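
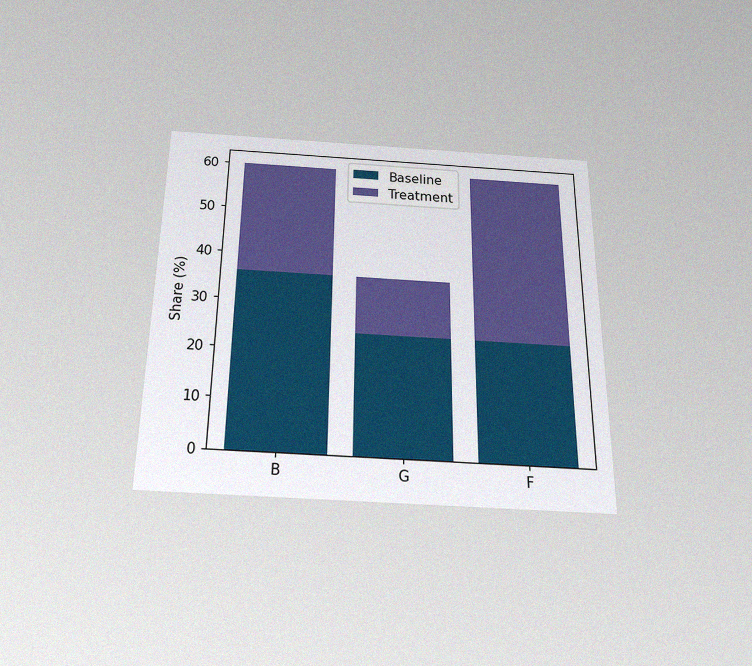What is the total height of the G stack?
The chart is viewed slightly from below, with some photo noise. The G stack's top reaches 36% on the y-axis.

36%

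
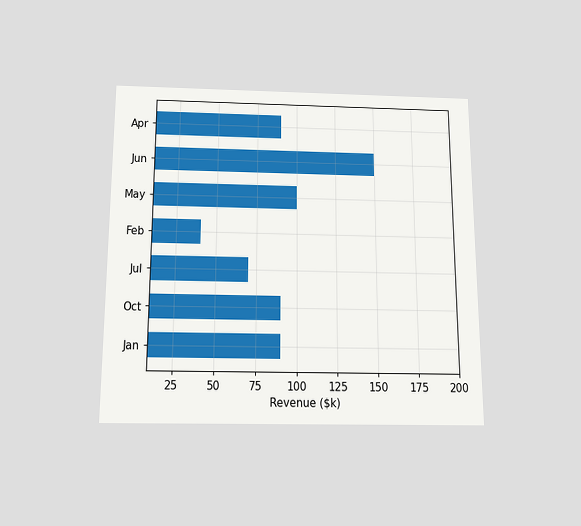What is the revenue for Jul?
$70k

The chart is viewed slightly from below. Reading along the chart's x-axis, the Jul bar reaches $70k.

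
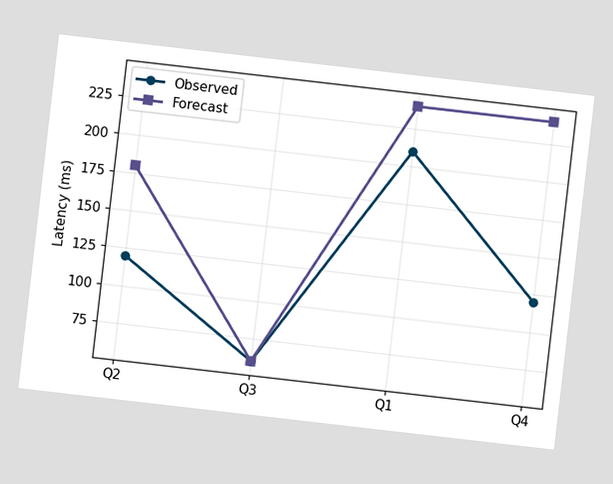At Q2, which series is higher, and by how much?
Forecast, by 60ms

The chart is tilted about 7° clockwise. At Q2, Forecast sits above the other line by 60ms.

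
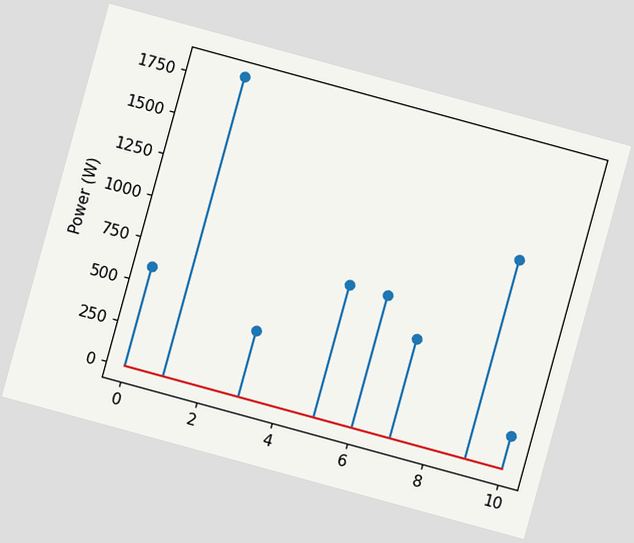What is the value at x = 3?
400W

The chart is tilted about 15° clockwise. The stem at x=3 reaches 400W.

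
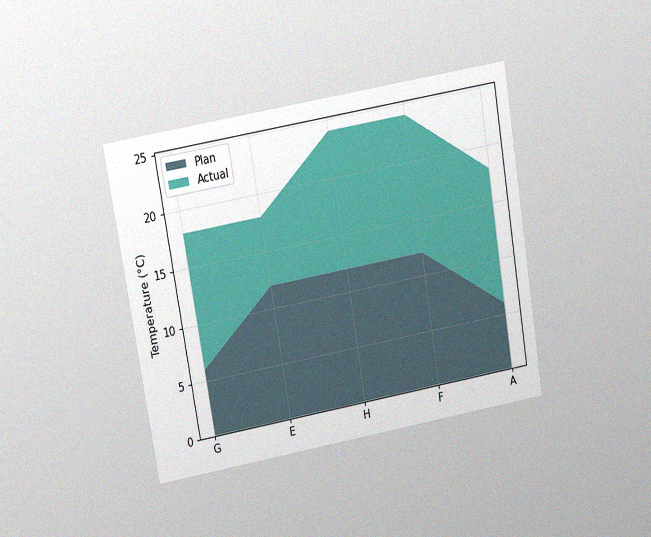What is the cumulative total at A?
The chart is tilted about 10° counter-clockwise and viewed at a slight angle, with some photo noise. The stacked total at A reaches 18°C.

18°C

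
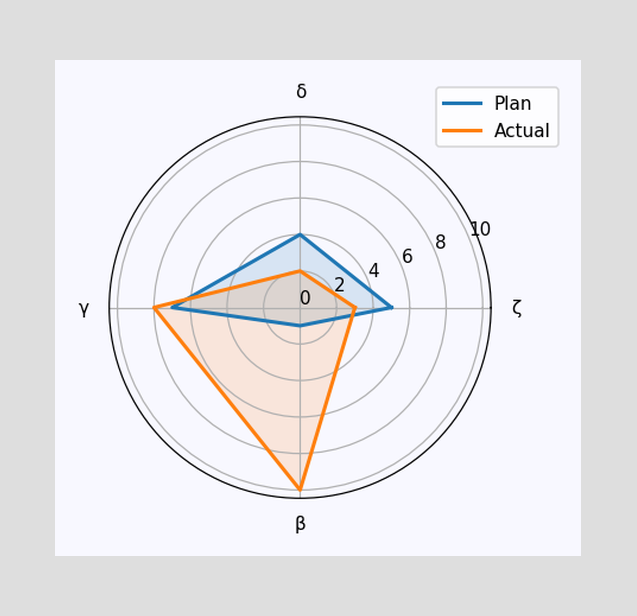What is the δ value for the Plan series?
4

On the δ axis, Plan reaches 4.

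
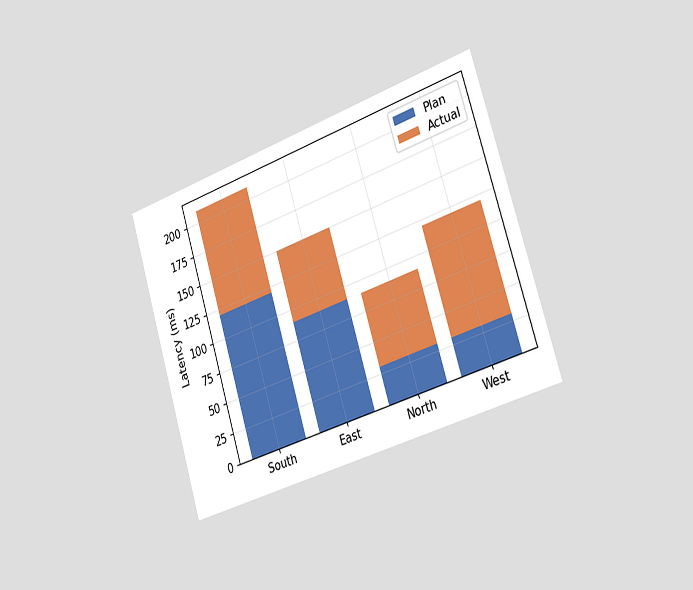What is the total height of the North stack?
90ms

The chart is tilted about 17° counter-clockwise and viewed slightly from the right. The North stack's top reaches 90ms on the y-axis.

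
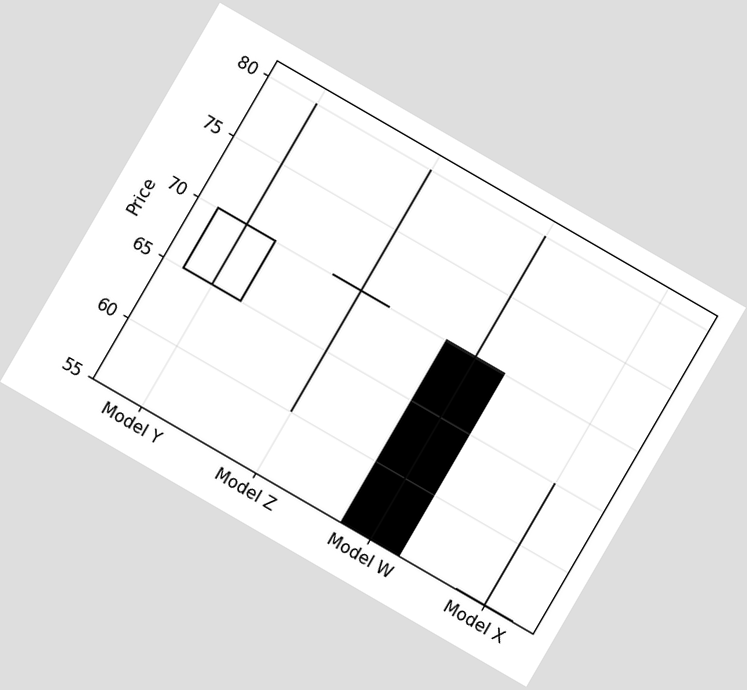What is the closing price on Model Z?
70

The chart is tilted about 30° clockwise. The Model Z candle closes at 70.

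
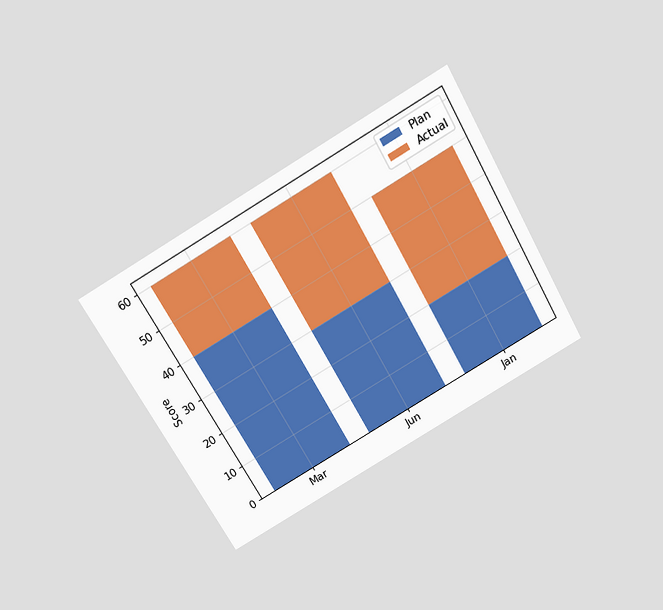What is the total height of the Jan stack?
50

The chart is tilted about 30° counter-clockwise and viewed slightly from above. The Jan stack's top reaches 50 on the y-axis.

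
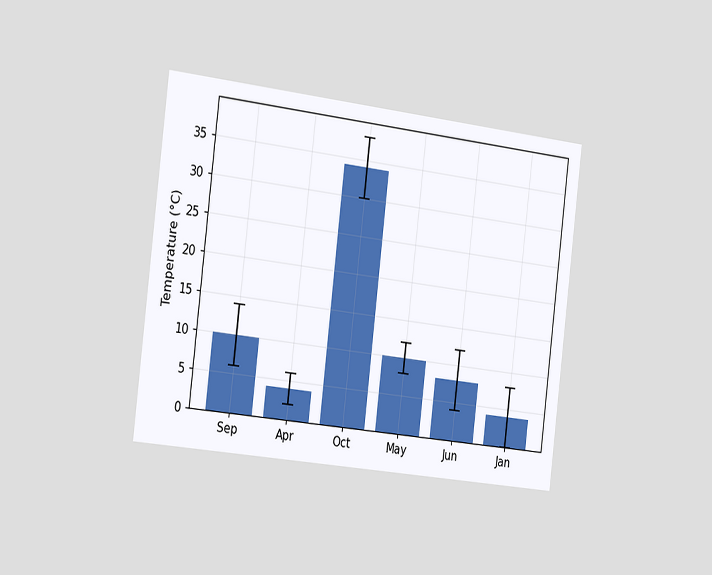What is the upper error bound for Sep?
14°C

The chart is tilted about 7° clockwise and viewed slightly from the left. The Sep bar's upper whisker reaches 14°C.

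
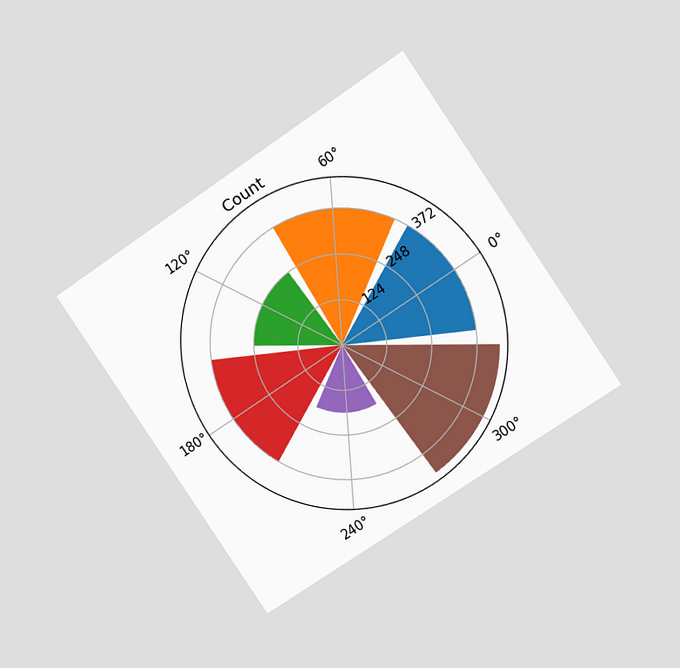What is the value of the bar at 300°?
434

The chart is tilted about 34° counter-clockwise and viewed at a slight angle. The bar at 300° reaches 434 on the radial axis.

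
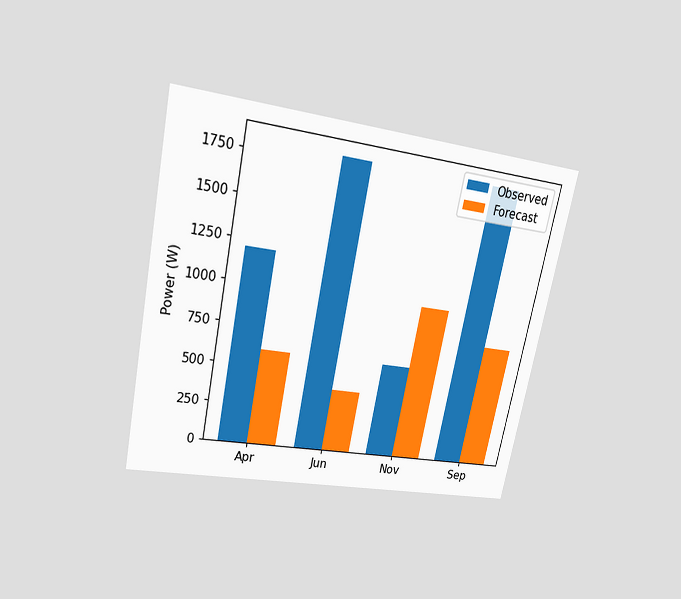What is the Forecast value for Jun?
The chart is tilted about 12° clockwise and viewed slightly from above. The Forecast bar at Jun reaches 400W on the y-axis.

400W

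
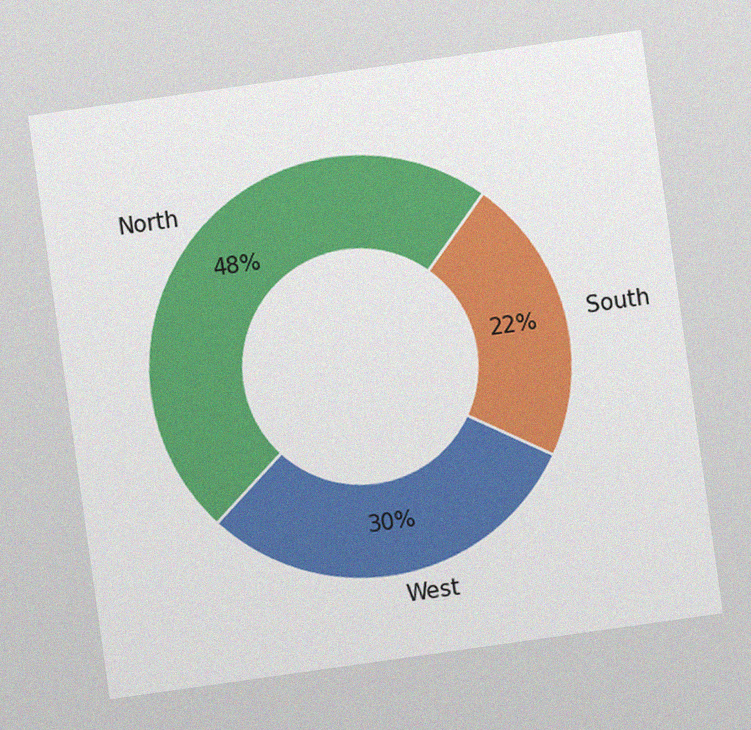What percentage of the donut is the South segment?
22%

The chart is tilted about 8° counter-clockwise, with some photo noise. The South segment takes up 22% of the ring.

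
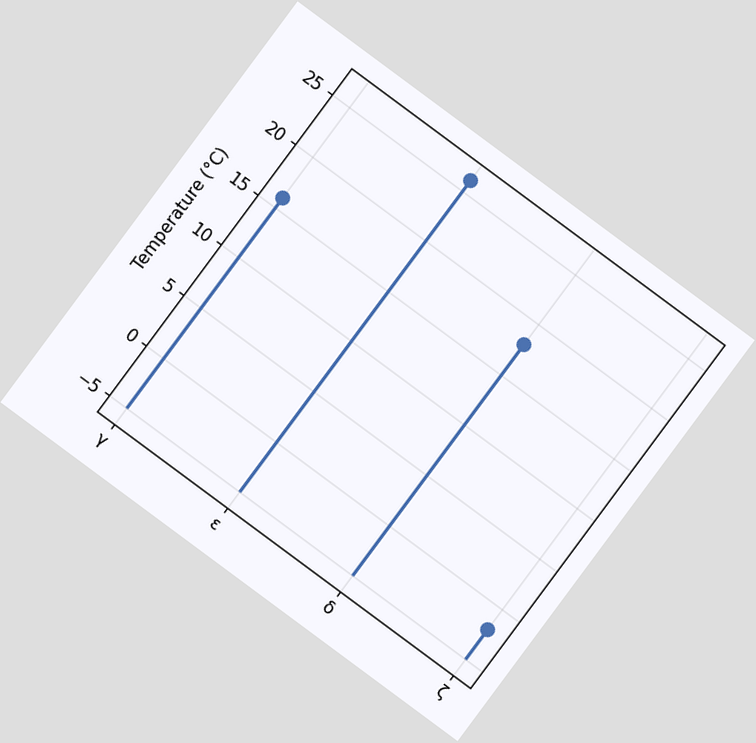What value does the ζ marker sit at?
The chart is tilted about 37° clockwise. The ζ marker sits at -2°C.

-2°C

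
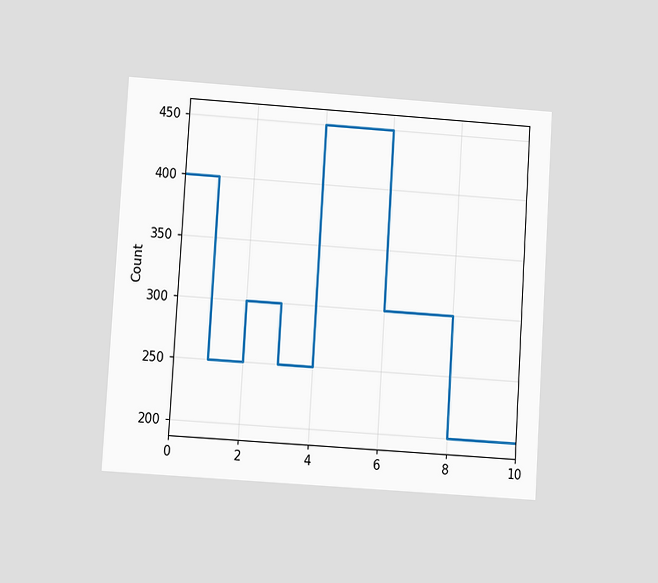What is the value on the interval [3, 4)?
The chart is tilted about 4° clockwise and viewed at a slight angle. On [3, 4) the step sits at 250.

250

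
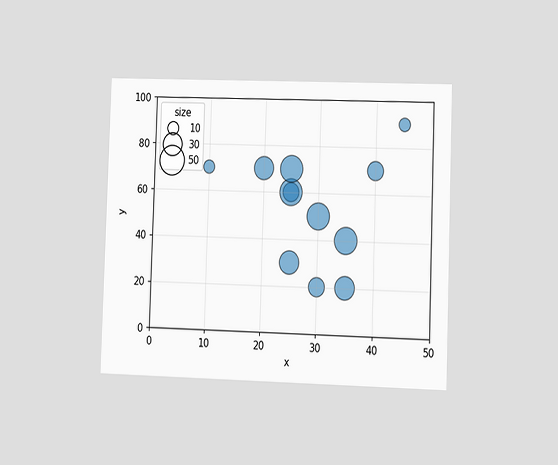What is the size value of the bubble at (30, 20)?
20

The chart is viewed slightly from the right. Matching the bubble at (30, 20) against the size legend gives 20.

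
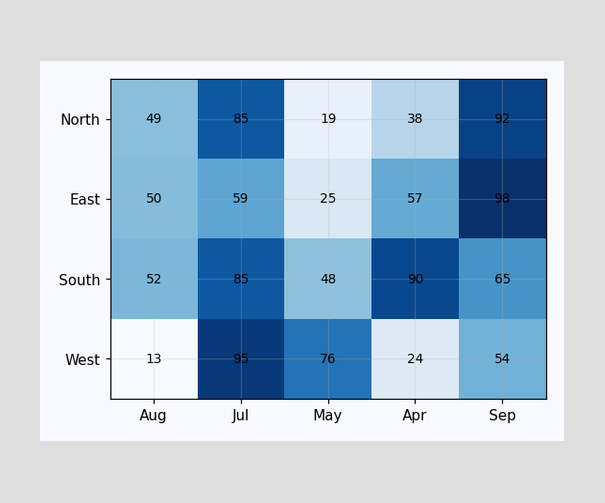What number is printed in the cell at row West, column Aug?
13

The (West, Aug) cell reads 13.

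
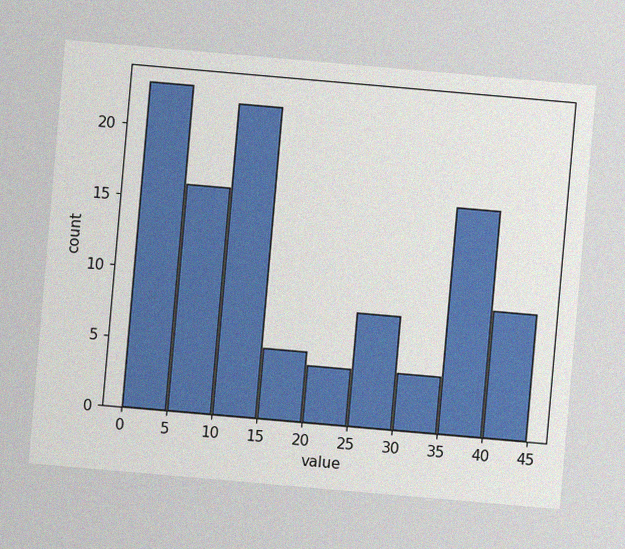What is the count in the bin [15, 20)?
5

The chart is tilted about 5° clockwise, with some photo noise. The [15, 20) bin has height 5.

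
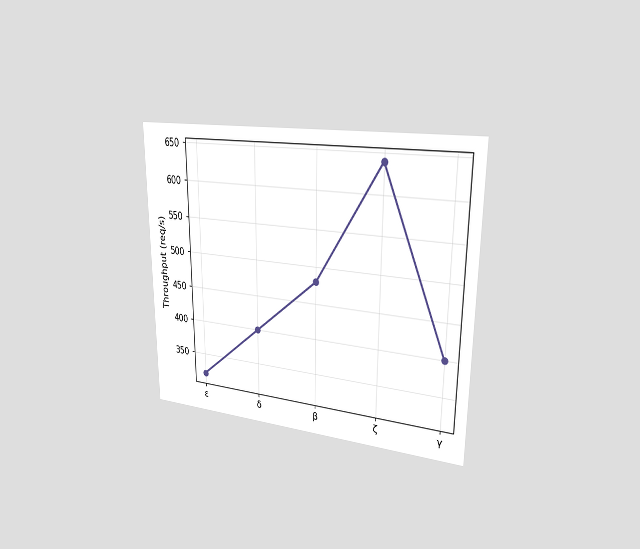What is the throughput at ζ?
The chart is viewed slightly from the right. At ζ, the line is at 640req/s.

640req/s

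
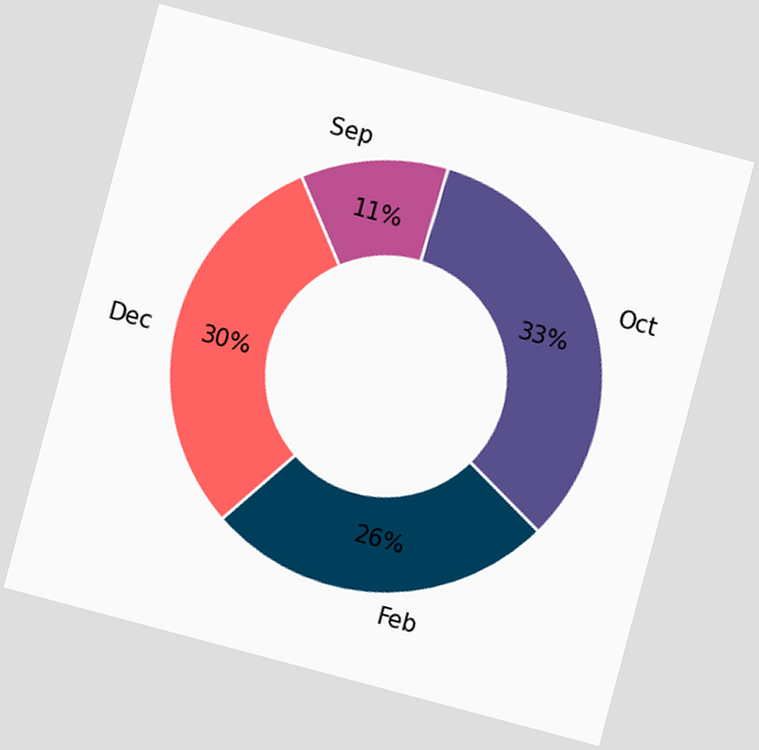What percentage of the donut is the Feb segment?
The chart is tilted about 15° clockwise. The Feb segment takes up 26% of the ring.

26%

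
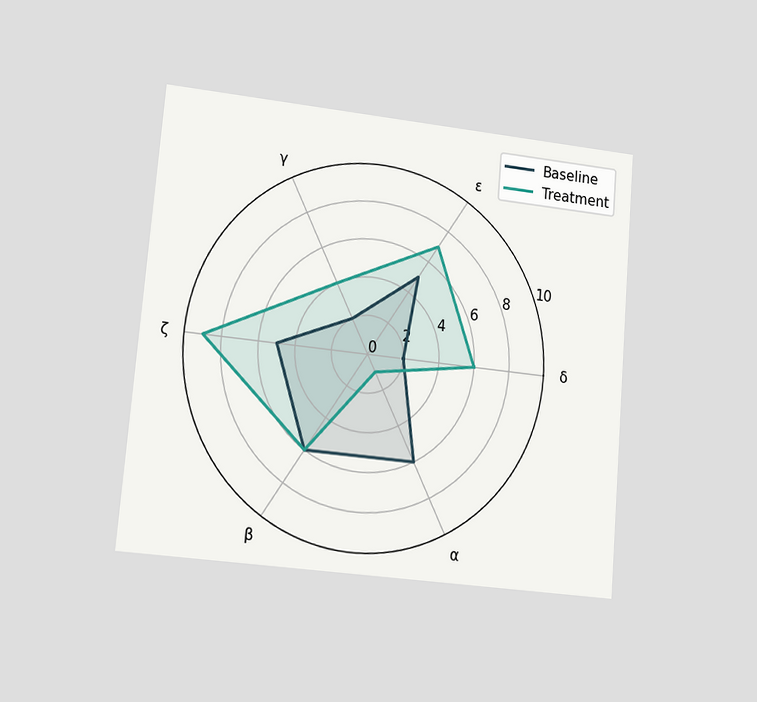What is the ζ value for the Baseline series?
The chart is tilted about 5° clockwise and viewed at a slight angle. On the ζ axis, Baseline reaches 5.

5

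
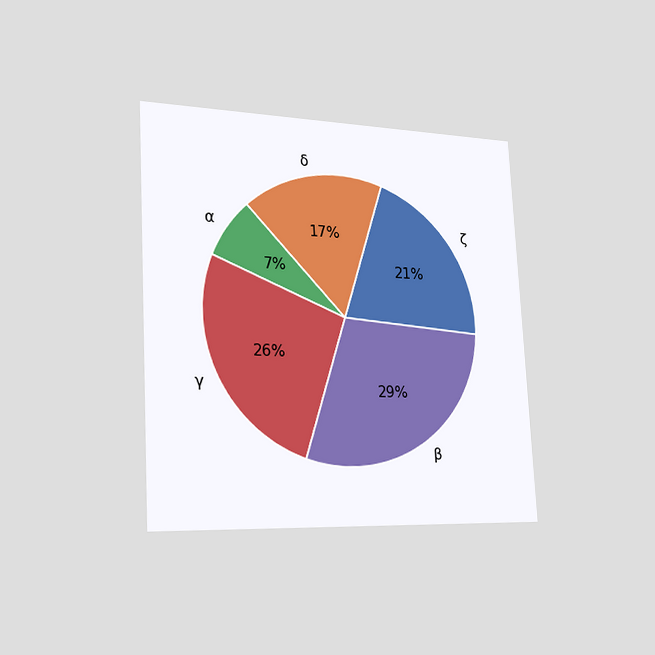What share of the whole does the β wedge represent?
The chart is tilted about 3° counter-clockwise and viewed slightly from the left. The β slice takes up 29% of the pie.

29%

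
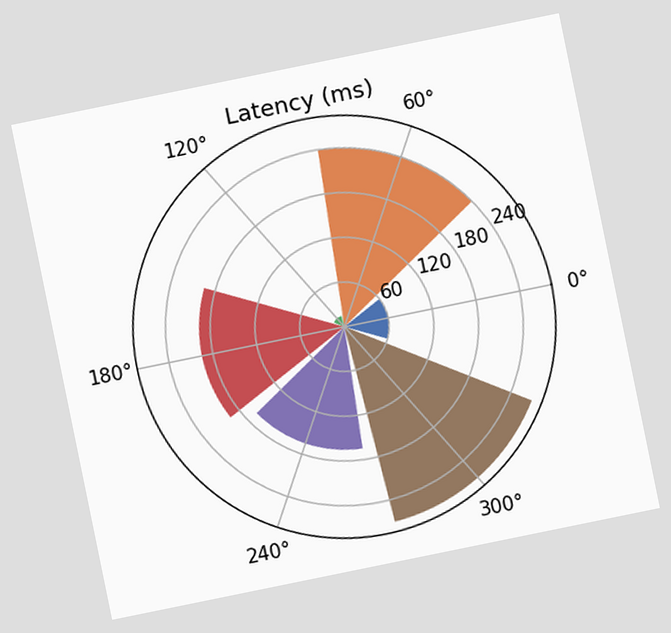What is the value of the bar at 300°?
270ms

The chart is tilted about 12° counter-clockwise. The bar at 300° reaches 270ms on the radial axis.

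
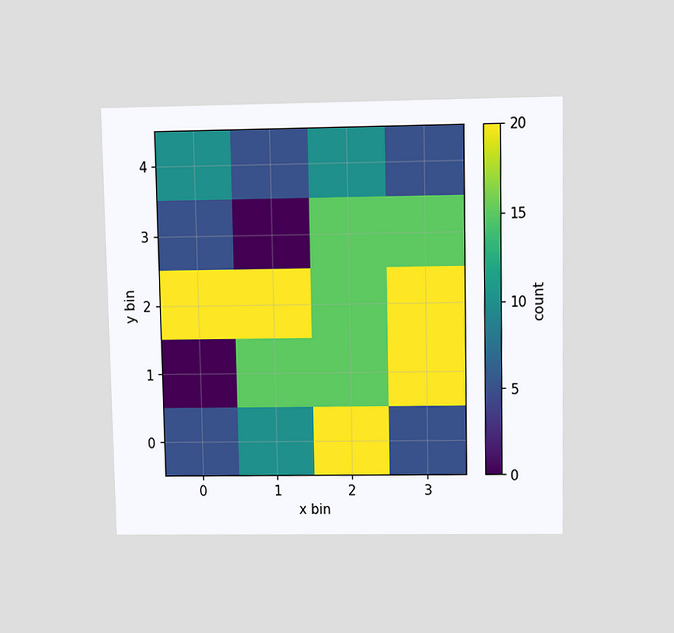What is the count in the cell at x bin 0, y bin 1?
0

The chart is viewed at a slight angle. Matching the cell (0, 1) against the colorbar gives 0.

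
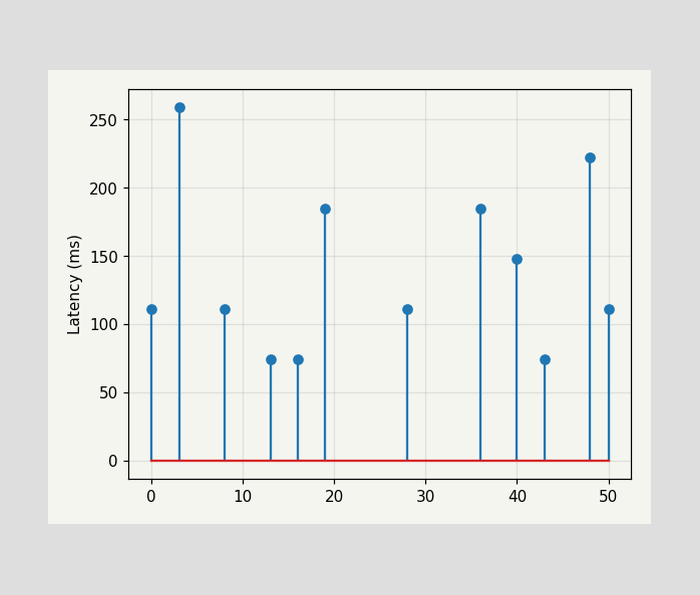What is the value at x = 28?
111ms

The stem at x=28 reaches 111ms.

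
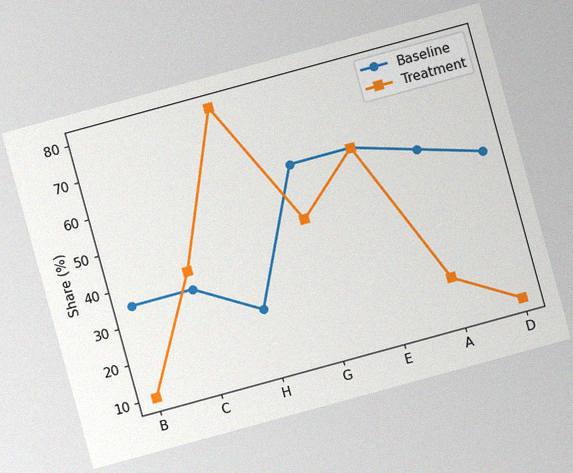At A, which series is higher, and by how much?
Baseline, by 35%

The chart is tilted about 15° counter-clockwise, with some photo noise. At A, Baseline sits above the other line by 35%.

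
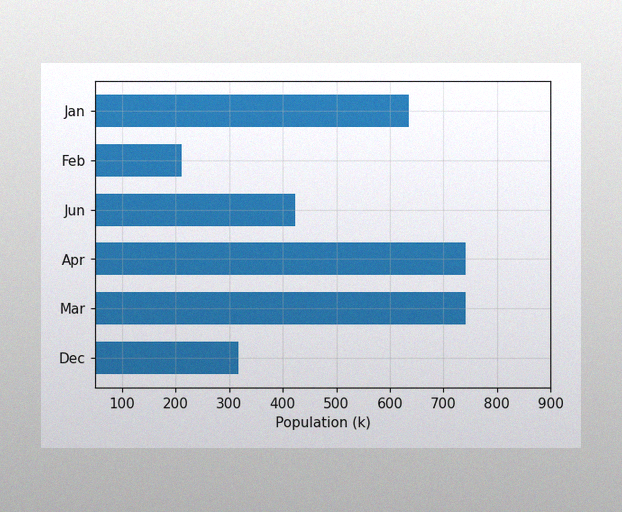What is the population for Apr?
742k

The image has some photo noise and uneven lighting. Reading along the chart's x-axis, the Apr bar reaches 742k.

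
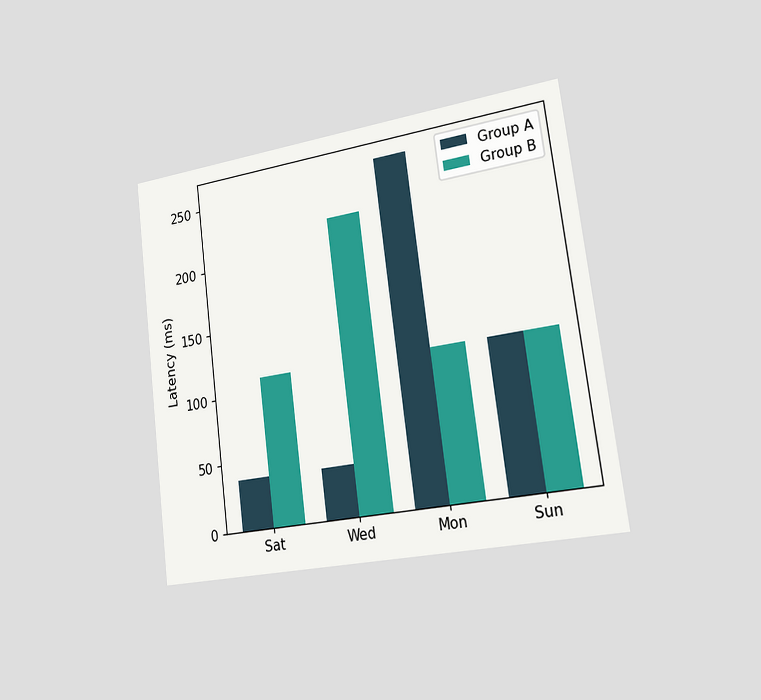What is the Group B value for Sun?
111ms

The chart is tilted about 7° counter-clockwise and viewed slightly from the right. The Group B bar at Sun reaches 111ms on the y-axis.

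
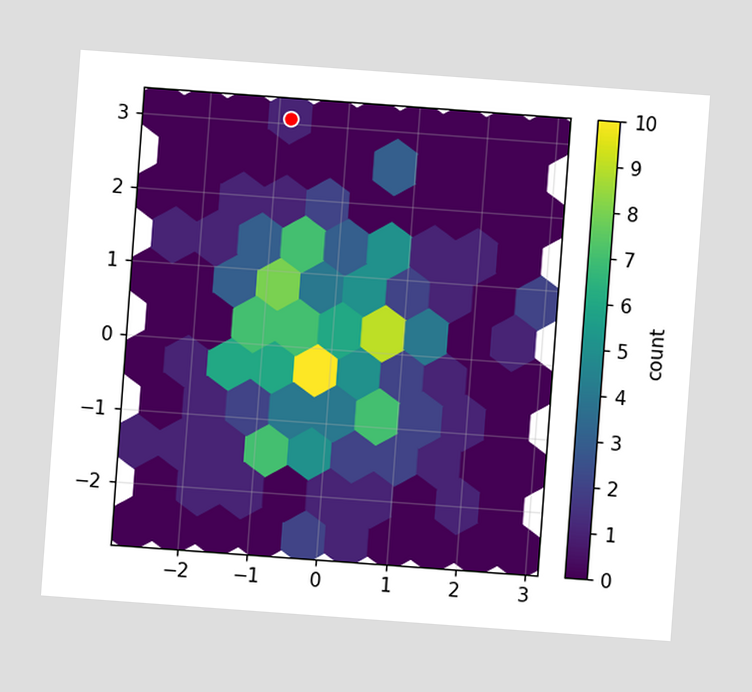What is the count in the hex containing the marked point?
1

The chart is tilted about 4° clockwise. The marked hex reads 1 on the colorbar.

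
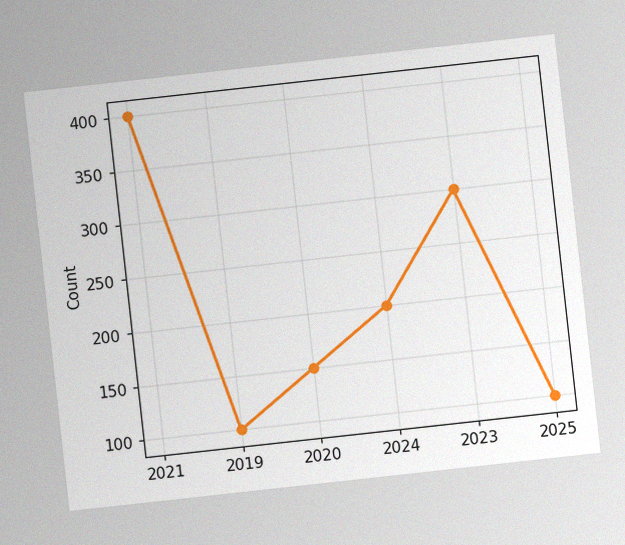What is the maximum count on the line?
400

The chart is tilted about 6° counter-clockwise, with some photo noise. The highest point is at 2021, and reading across to the y-axis gives 400.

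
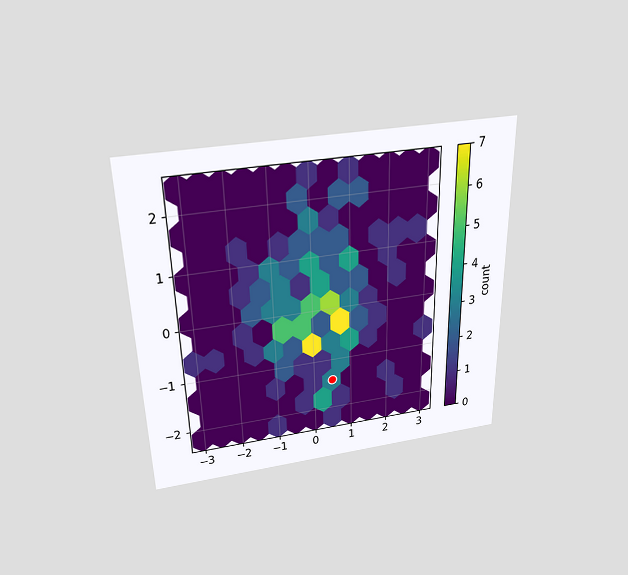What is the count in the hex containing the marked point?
The chart is viewed slightly from above. The marked hex reads 3 on the colorbar.

3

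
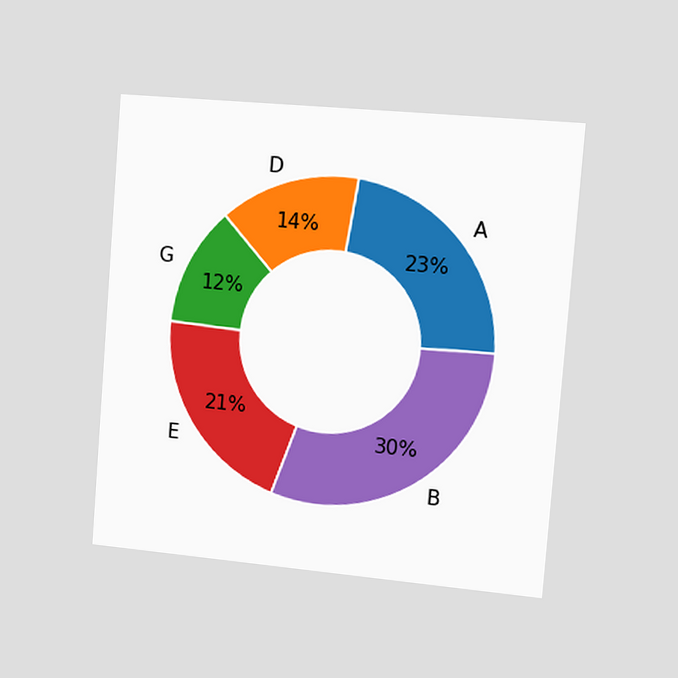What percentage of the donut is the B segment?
30%

The chart is tilted about 4° clockwise and viewed slightly from the right. The B segment takes up 30% of the ring.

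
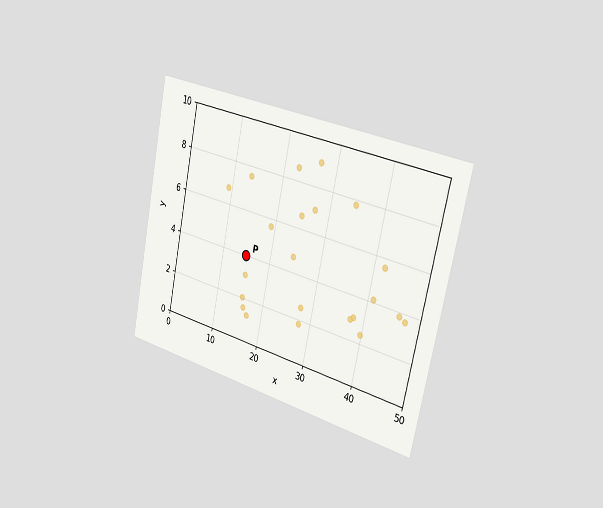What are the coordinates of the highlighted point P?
The chart is tilted about 12° clockwise and viewed slightly from the right. Following the gridlines from P to each axis, P sits at (15, 4).

(15, 4)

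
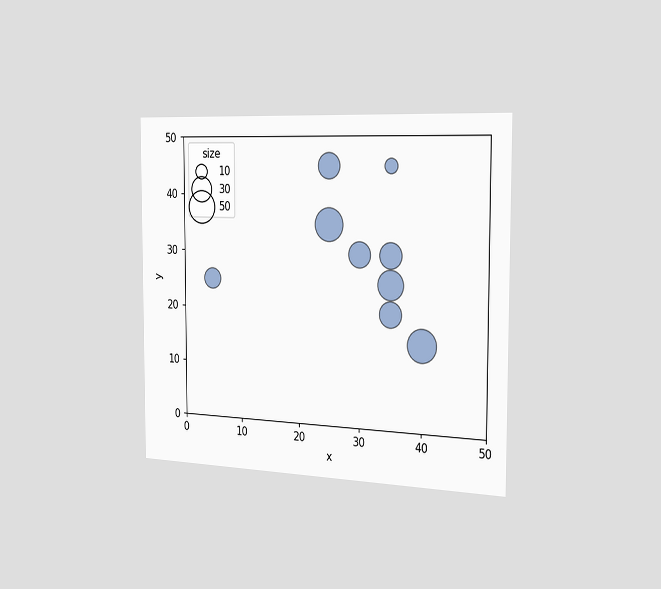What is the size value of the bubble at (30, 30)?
30

The chart is viewed slightly from the right. Matching the bubble at (30, 30) against the size legend gives 30.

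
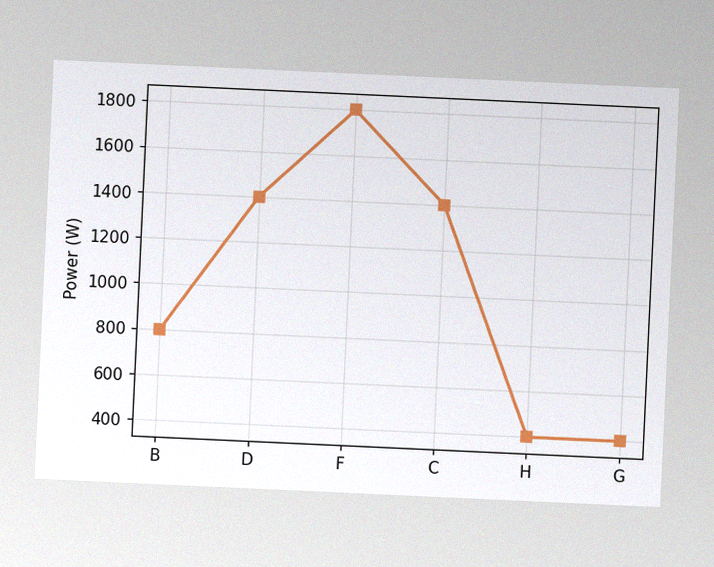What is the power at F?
The chart is tilted about 3° clockwise, with some photo noise. At F, the line is at 1800W.

1800W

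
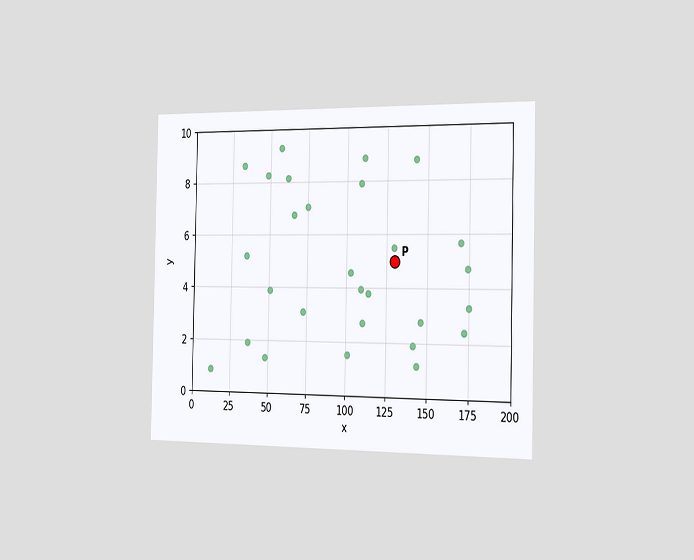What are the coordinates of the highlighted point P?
The chart is viewed slightly from the right. Following the gridlines from P to each axis, P sits at (130, 5).

(130, 5)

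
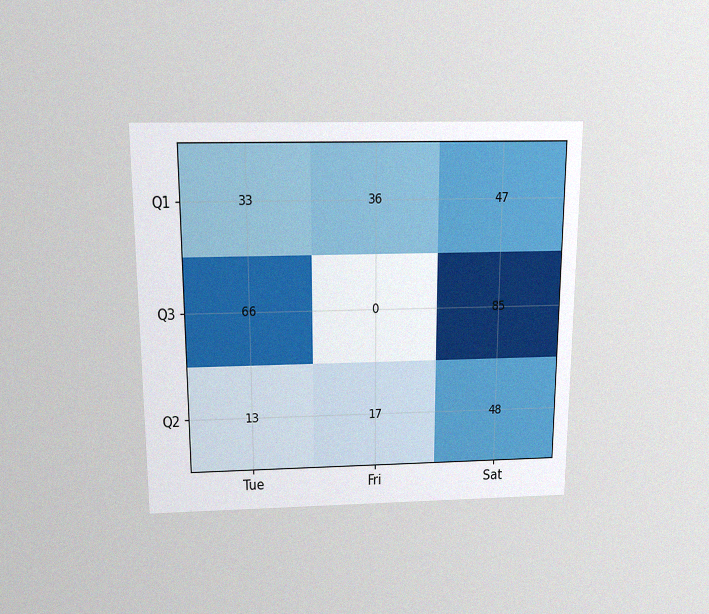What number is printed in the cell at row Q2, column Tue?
13

The chart is viewed slightly from above, with some photo noise. The (Q2, Tue) cell reads 13.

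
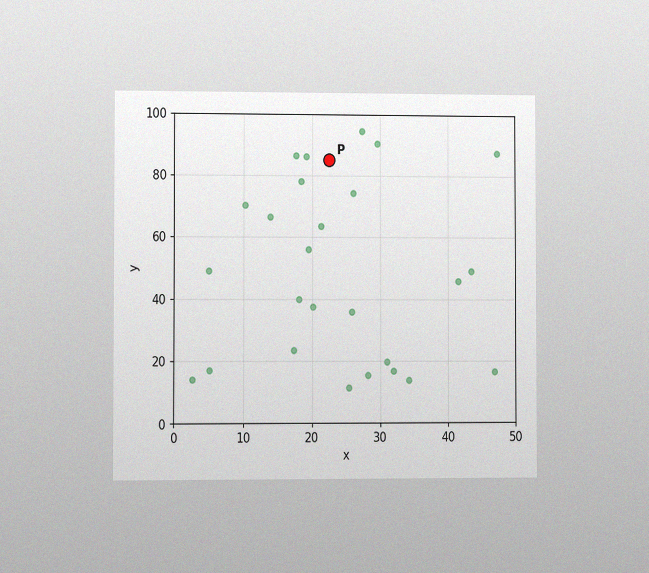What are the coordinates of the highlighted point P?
(22.5, 85)

The chart is viewed slightly from the left, with some photo noise. Following the gridlines from P to each axis, P sits at (22.5, 85).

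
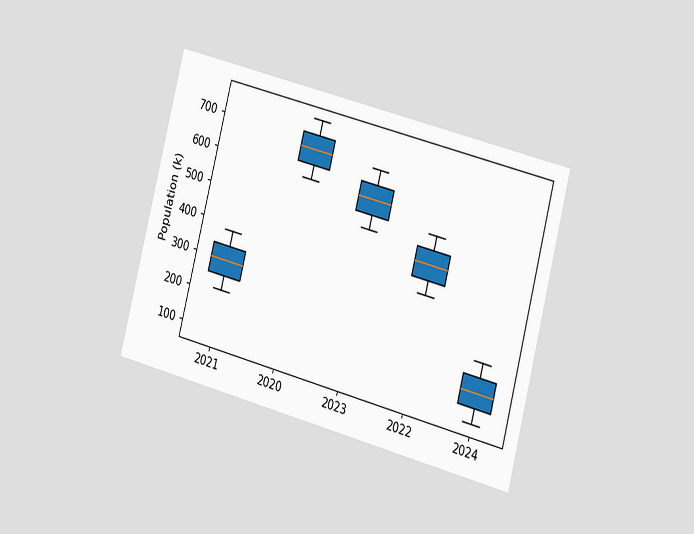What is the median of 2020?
The chart is tilted about 15° clockwise and viewed slightly from the right. The median line in the 2020 box sits at 672k.

672k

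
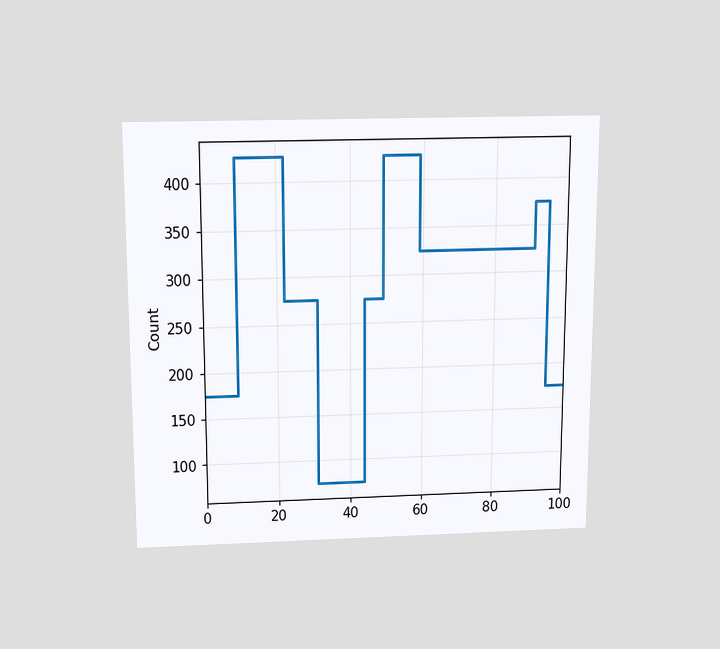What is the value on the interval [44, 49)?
The chart is viewed slightly from above. On [44, 49) the step sits at 275.

275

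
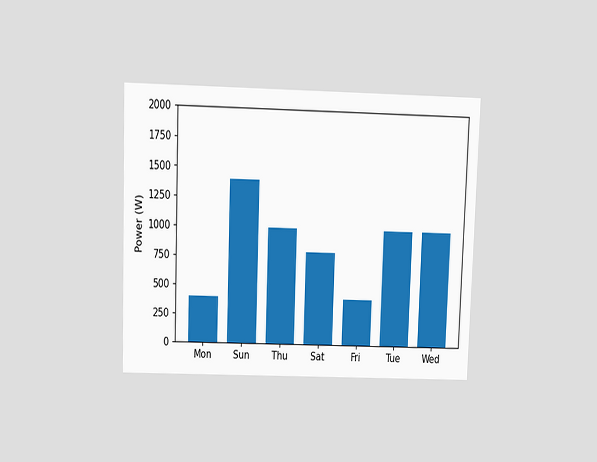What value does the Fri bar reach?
The chart is tilted about 2° clockwise and viewed slightly from above. Reading along the chart's y-axis, the Fri bar reaches 400W.

400W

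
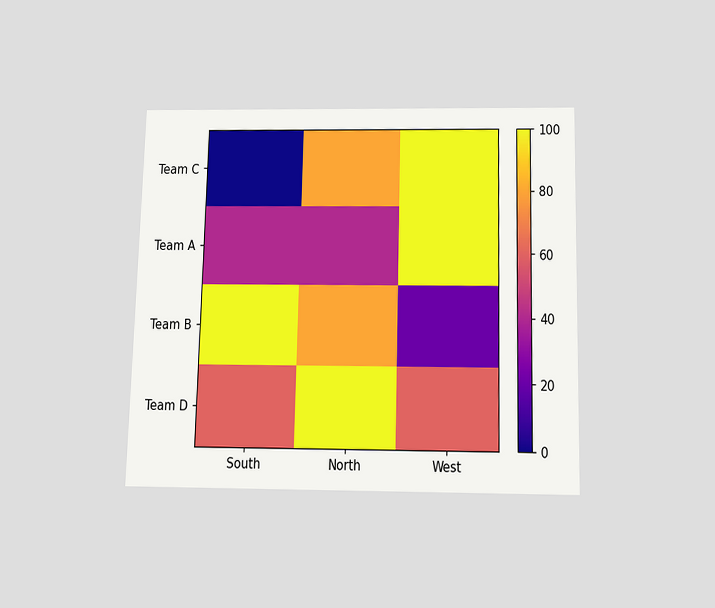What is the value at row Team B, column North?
80

The chart is viewed slightly from below. Matching cell (Team B, North) against the colorbar gives 80.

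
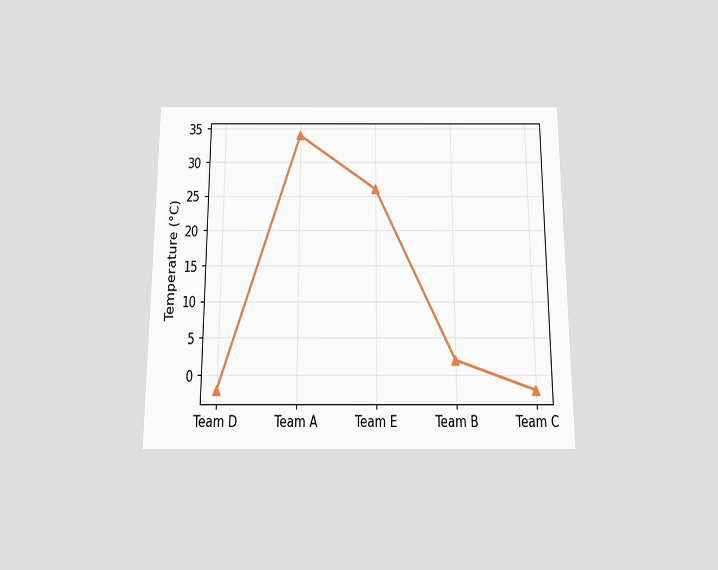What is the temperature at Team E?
26°C

The chart is viewed slightly from below. At Team E, the line is at 26°C.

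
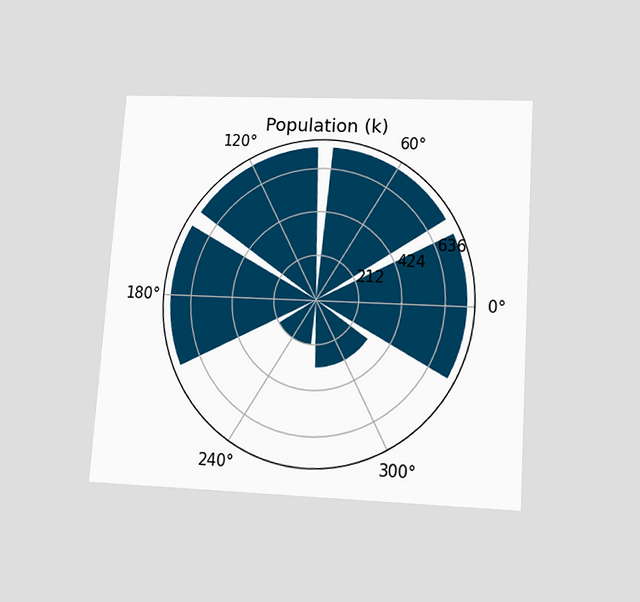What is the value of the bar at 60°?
742k

The chart is tilted about 4° clockwise and viewed slightly from below. The bar at 60° reaches 742k on the radial axis.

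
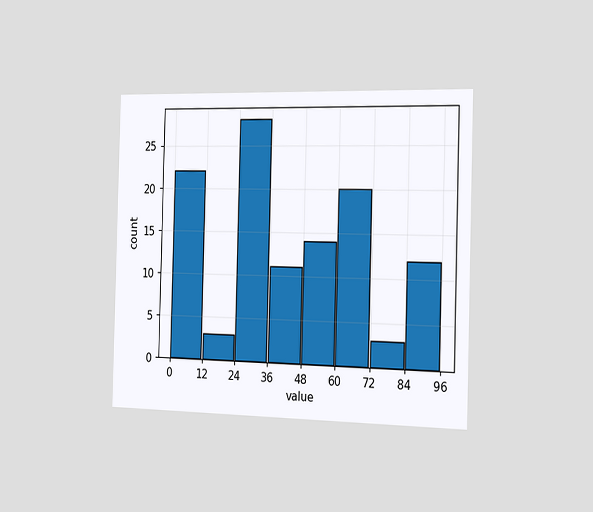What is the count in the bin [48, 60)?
14

The chart is viewed slightly from the right. The [48, 60) bin has height 14.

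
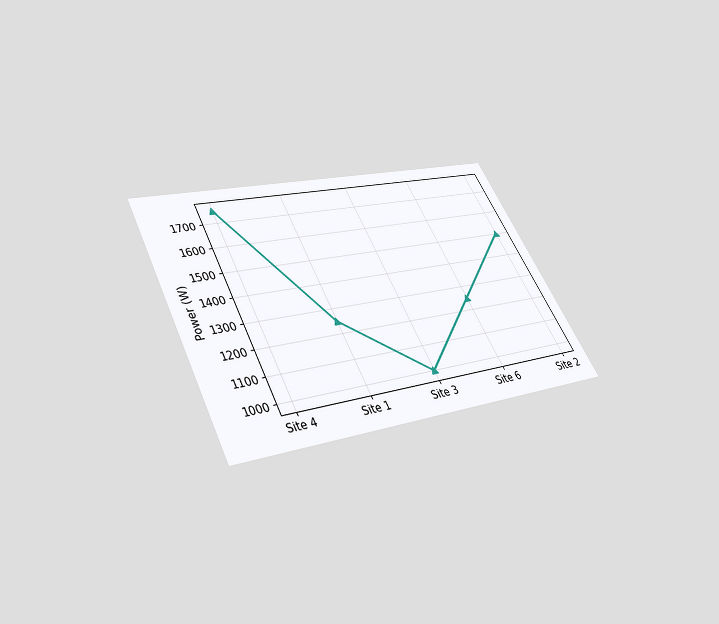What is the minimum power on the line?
1000W

The chart is tilted about 27° counter-clockwise and viewed slightly from below. The lowest point is at Site 3, and reading across to the y-axis gives 1000W.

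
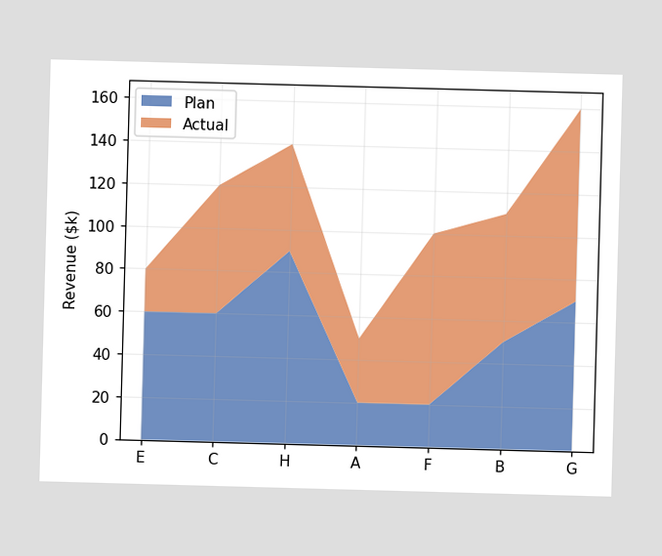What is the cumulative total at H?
$140k

The stacked total at H reaches $140k.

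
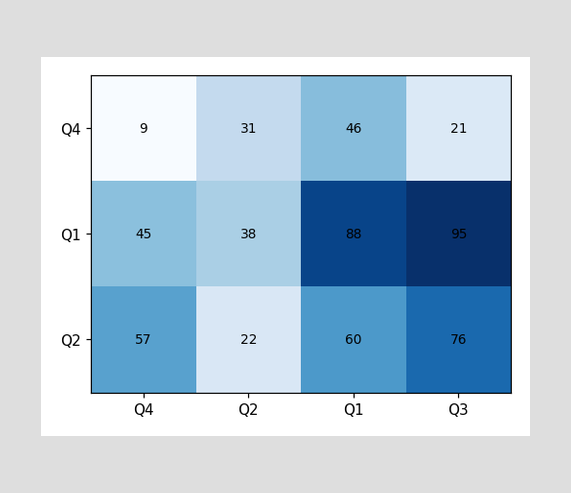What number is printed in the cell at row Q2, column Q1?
60

The (Q2, Q1) cell reads 60.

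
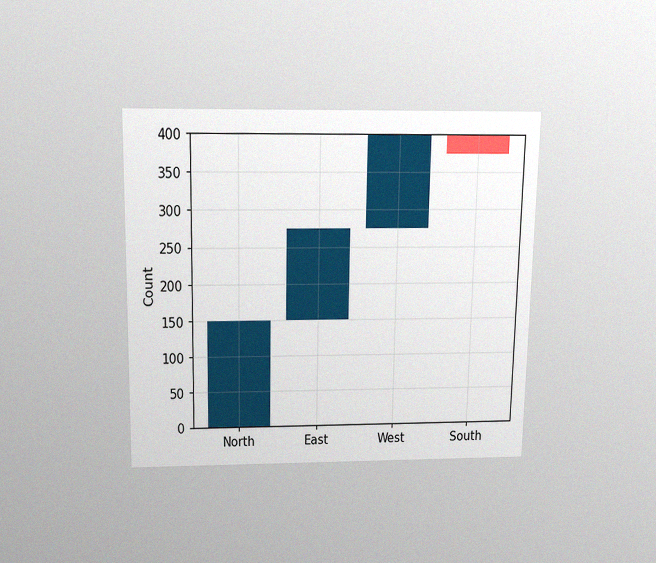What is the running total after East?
275

The chart is viewed slightly from above, with some photo noise. After East the running total reaches 275.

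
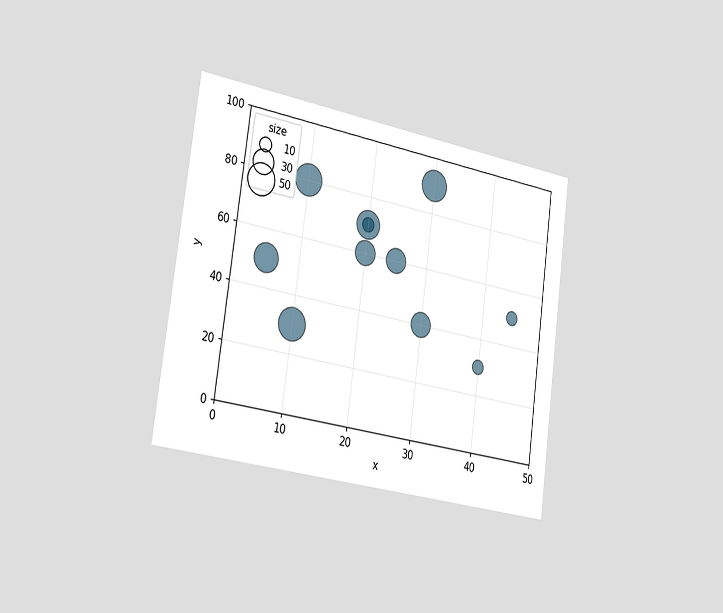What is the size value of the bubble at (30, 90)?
50

The chart is tilted about 8° clockwise and viewed slightly from the left. Matching the bubble at (30, 90) against the size legend gives 50.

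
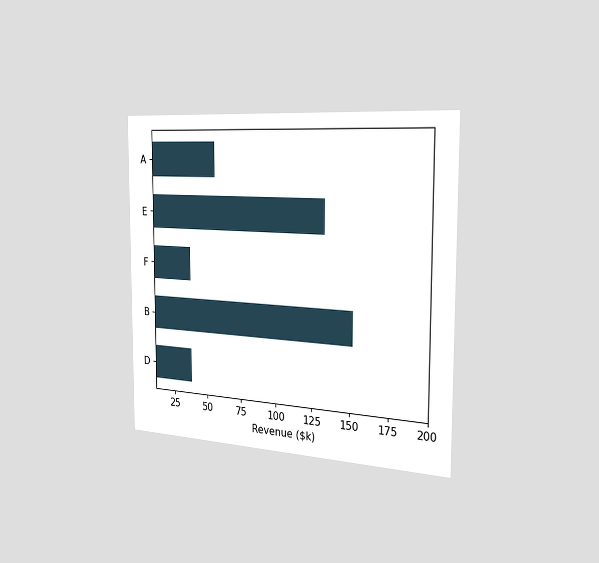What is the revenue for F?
The chart is viewed slightly from the right. Reading along the chart's x-axis, the F bar reaches $38k.

$38k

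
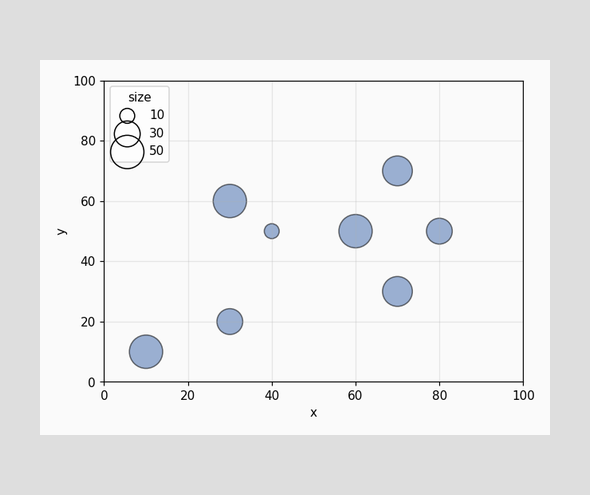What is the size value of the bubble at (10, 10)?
Matching the bubble at (10, 10) against the size legend gives 50.

50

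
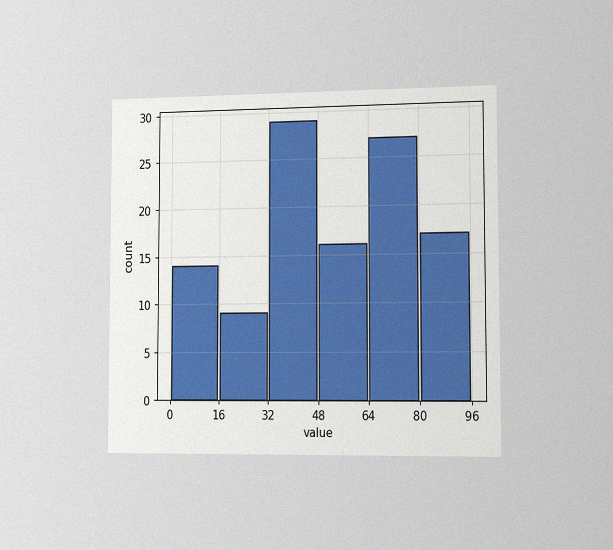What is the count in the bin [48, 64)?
16

The chart is viewed slightly from the right, with some photo noise. The [48, 64) bin has height 16.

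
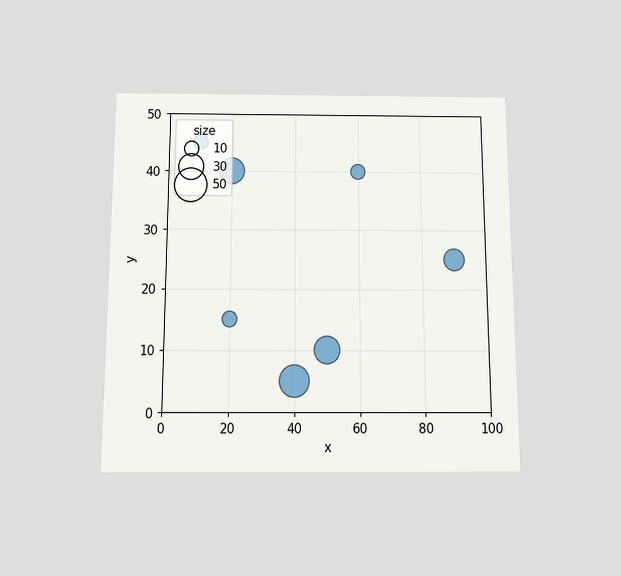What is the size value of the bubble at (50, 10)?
30

The chart is viewed slightly from below. Matching the bubble at (50, 10) against the size legend gives 30.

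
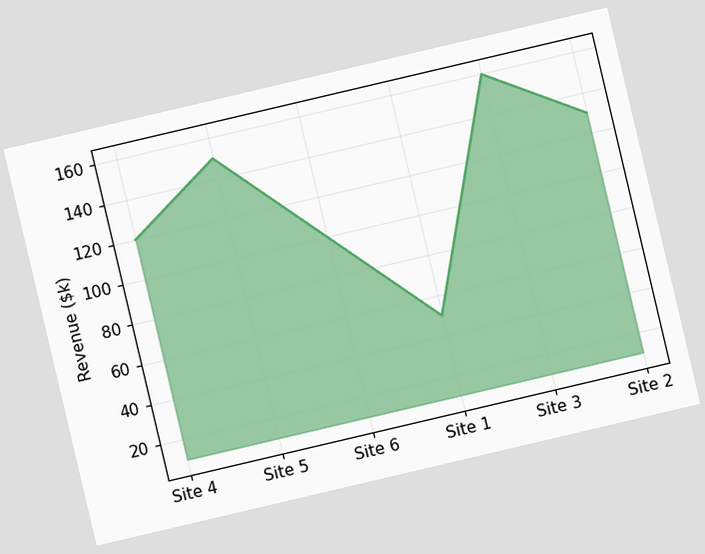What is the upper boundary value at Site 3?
The chart is tilted about 13° counter-clockwise. At Site 3 the upper boundary is at $160k.

$160k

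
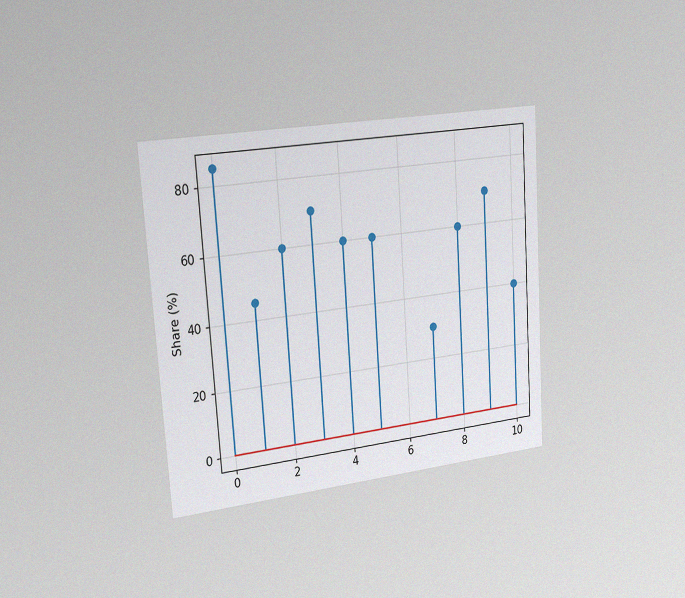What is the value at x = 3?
70%

The chart is tilted about 4° counter-clockwise and viewed slightly from the left, with some photo noise. The stem at x=3 reaches 70%.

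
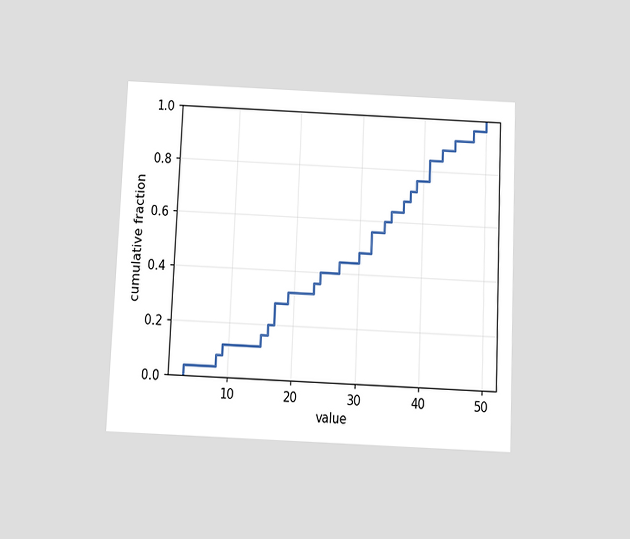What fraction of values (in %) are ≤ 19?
The chart is tilted about 3° clockwise and viewed slightly from below. At x=19 the ECDF step is at 32%.

32%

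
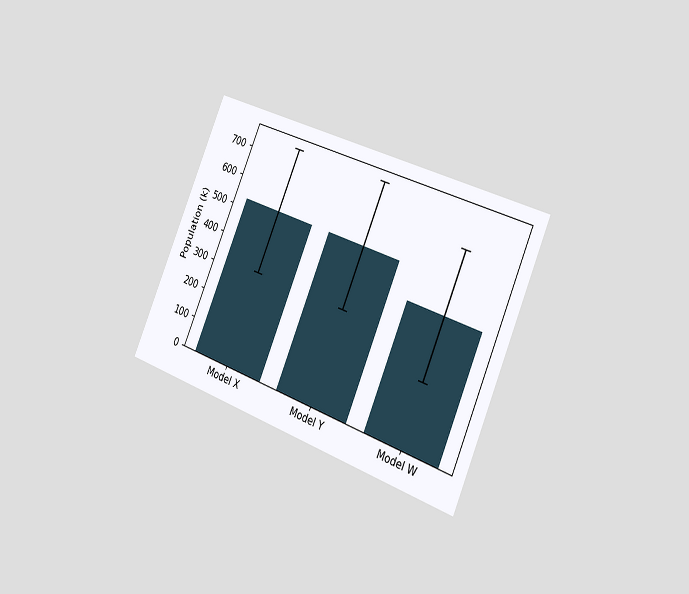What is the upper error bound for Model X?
The chart is tilted about 23° clockwise and viewed slightly from the right. The Model X bar's upper whisker reaches 742k.

742k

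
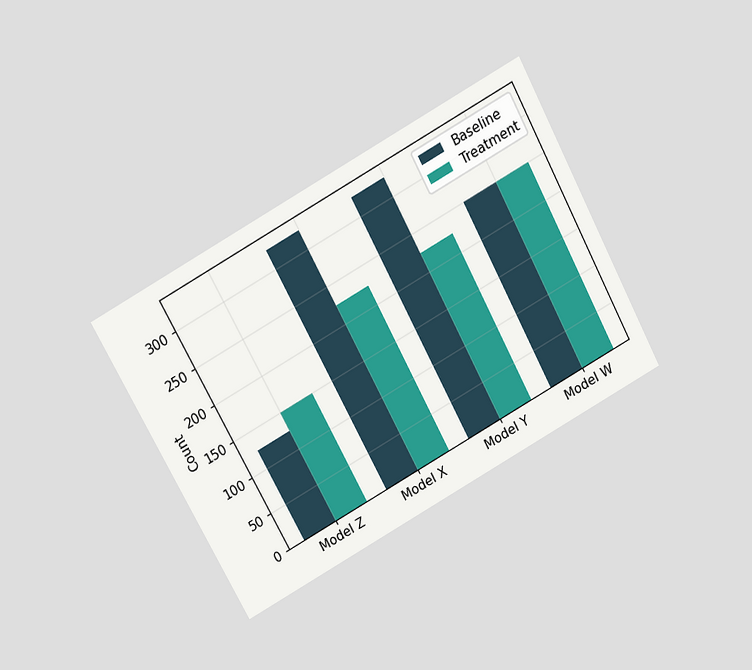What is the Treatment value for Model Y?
225

The chart is tilted about 28° counter-clockwise and viewed slightly from above. The Treatment bar at Model Y reaches 225 on the y-axis.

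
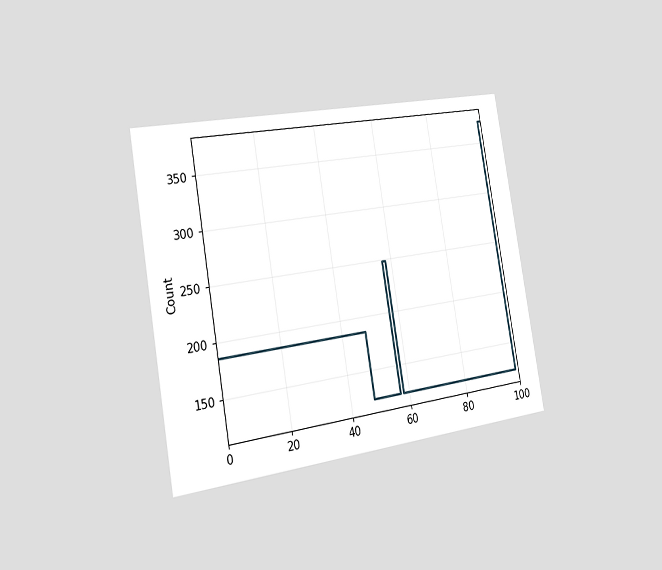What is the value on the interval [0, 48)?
The chart is tilted about 10° counter-clockwise and viewed slightly from the left. On [0, 48) the step sits at 186.

186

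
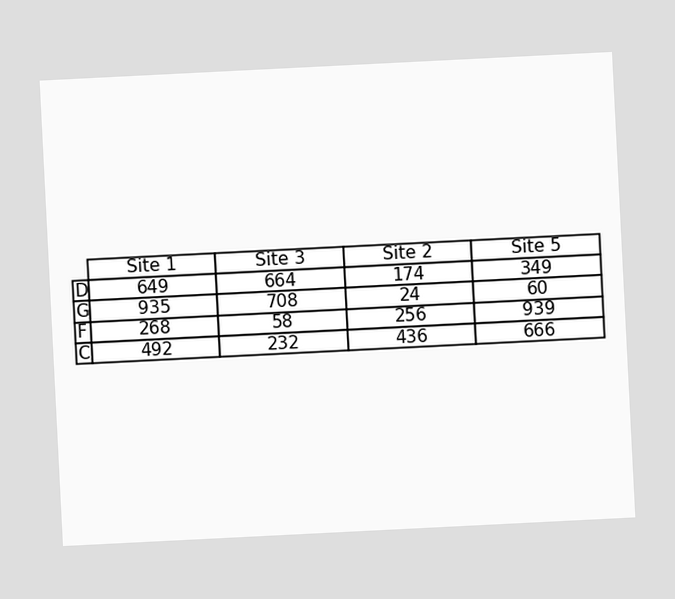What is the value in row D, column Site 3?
The chart is tilted about 3° counter-clockwise. The (D, Site 3) cell reads 664.

664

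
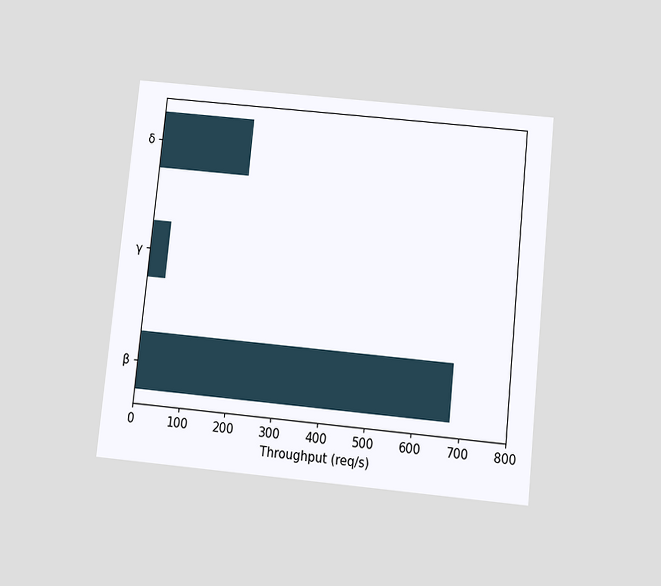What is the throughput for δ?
The chart is tilted about 6° clockwise and viewed slightly from below. Reading along the chart's x-axis, the δ bar reaches 200req/s.

200req/s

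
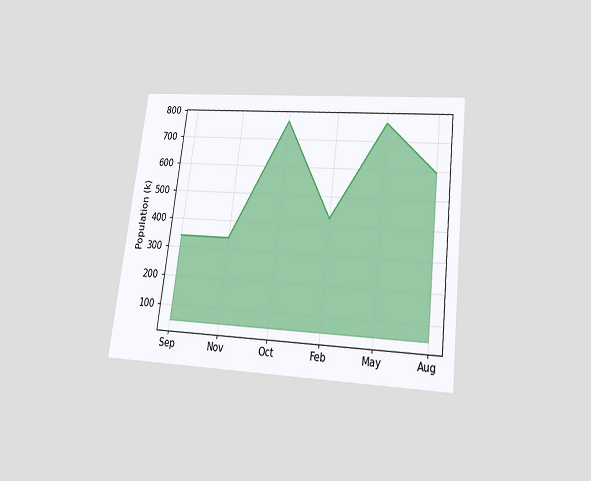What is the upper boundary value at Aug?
595k

The chart is tilted about 7° clockwise and viewed slightly from below. At Aug the upper boundary is at 595k.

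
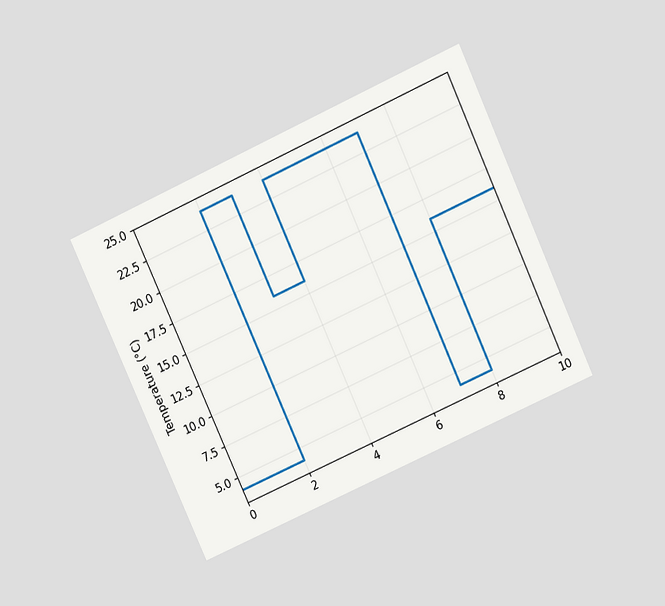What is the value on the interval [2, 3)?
24°C

The chart is tilted about 24° counter-clockwise and viewed slightly from above. On [2, 3) the step sits at 24°C.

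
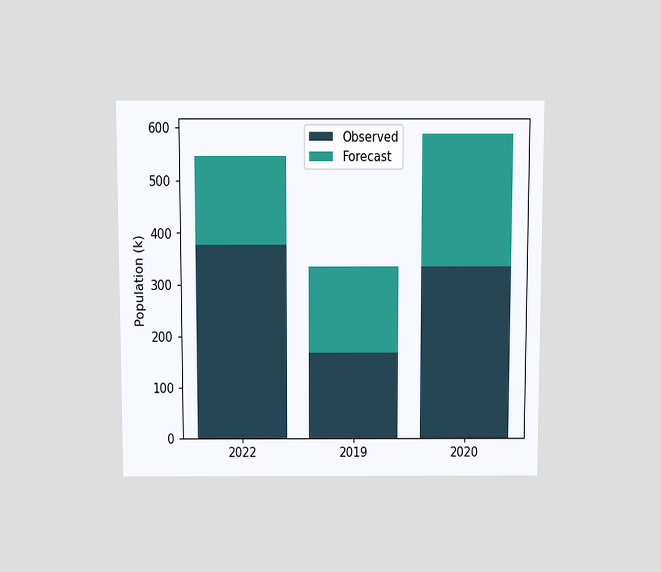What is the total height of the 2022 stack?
The chart is viewed slightly from above. The 2022 stack's top reaches 546k on the y-axis.

546k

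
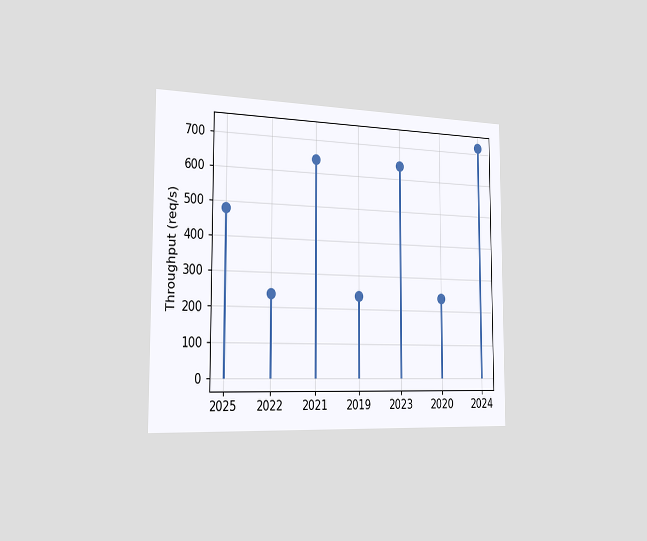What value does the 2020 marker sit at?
240req/s

The chart is viewed slightly from the left. The 2020 marker sits at 240req/s.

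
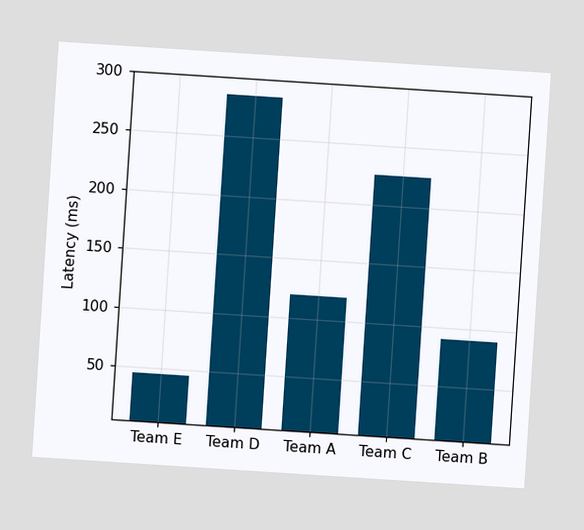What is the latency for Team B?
90ms

The chart is tilted about 4° clockwise. Reading along the chart's y-axis, the Team B bar reaches 90ms.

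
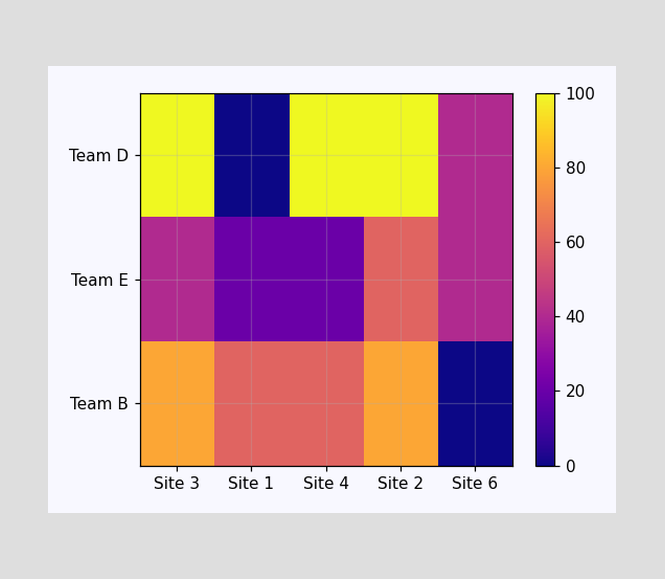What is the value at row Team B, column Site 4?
Matching cell (Team B, Site 4) against the colorbar gives 60.

60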